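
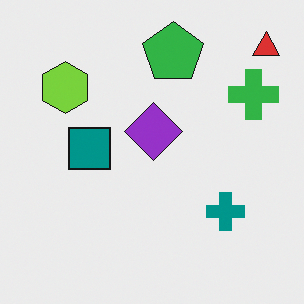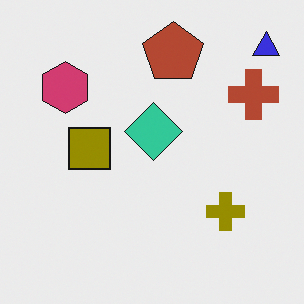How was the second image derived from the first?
The second image is the first hue-shifted through roughly half the color wheel.

Every shape's color has rotated by the same amount around the hue wheel — a uniform hue shift.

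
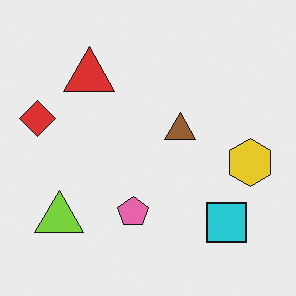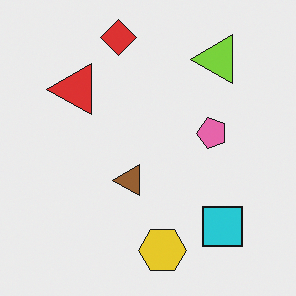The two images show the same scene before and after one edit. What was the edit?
The second image is the first transposed (reflected across the top-left ↔ bottom-right diagonal).

Shapes have swapped their row and column positions — what was in the top-right is now in the bottom-left — a diagonal reflection.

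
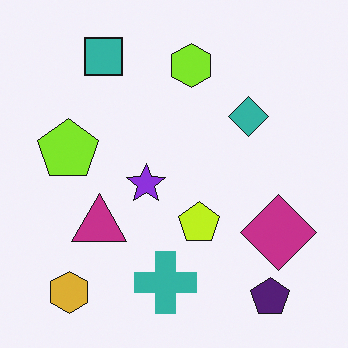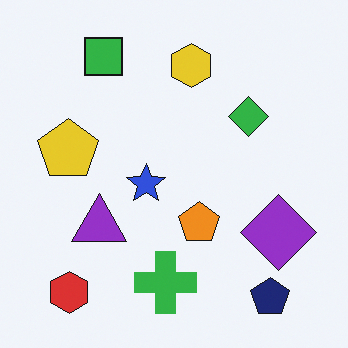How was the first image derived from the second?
This is the original image hue-shifted by a small amount.

Every shape's color has rotated by the same amount around the hue wheel — a uniform hue shift.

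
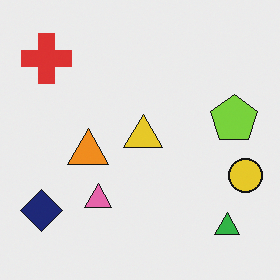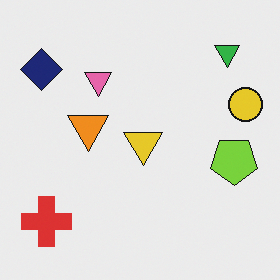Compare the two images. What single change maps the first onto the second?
Flipped vertically (top ↔ bottom).

The green triangle is in the bottom-right of the first image and the top-right of the second — shapes on opposite sides of the horizontal midline have swapped in a mirror flip.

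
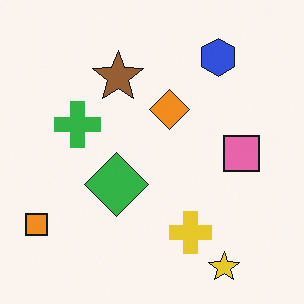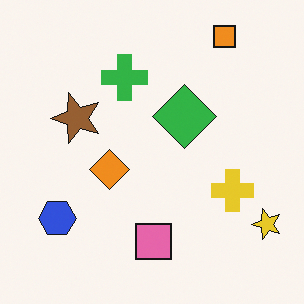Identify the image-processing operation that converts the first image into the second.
Transposed (reflected across the top-left ↔ bottom-right diagonal).

Shapes have swapped their row and column positions — what was in the top-right is now in the bottom-left — a diagonal reflection.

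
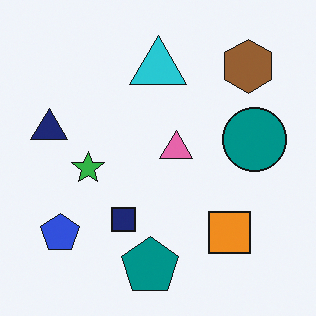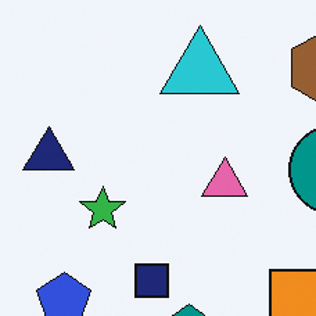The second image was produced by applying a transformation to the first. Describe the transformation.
The second image is the first cropped to a modestly smaller region and rescaled.

The visible shapes are larger and the field of view is narrower; shapes near the original edges may be partly or wholly outside the frame — a crop-and-rescale.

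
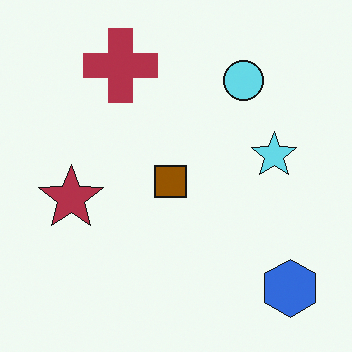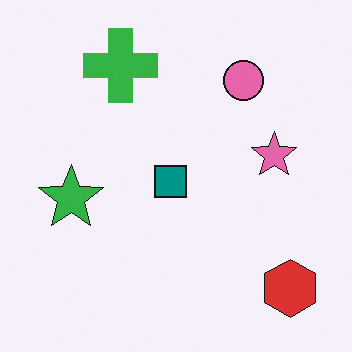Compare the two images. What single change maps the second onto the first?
This is the original image hue-shifted through roughly half the color wheel.

Every shape's color has rotated by the same amount around the hue wheel — a uniform hue shift.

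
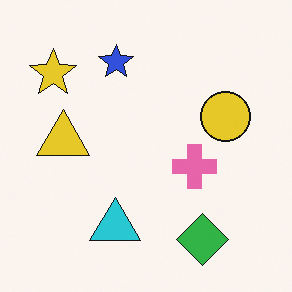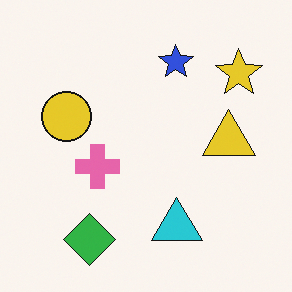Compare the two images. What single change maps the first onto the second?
The transformation is: flipped horizontally (left ↔ right).

The yellow star is in the top-left of the first image and the top-right of the second — shapes on opposite sides of the vertical midline have swapped in a mirror flip.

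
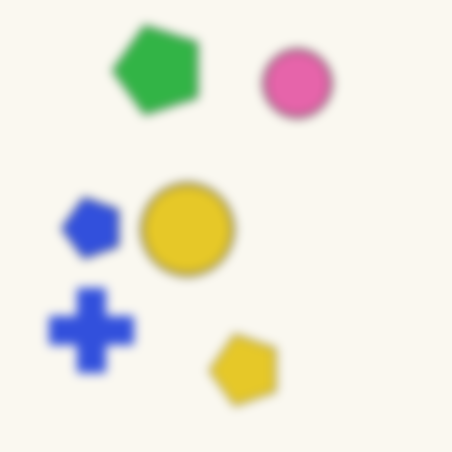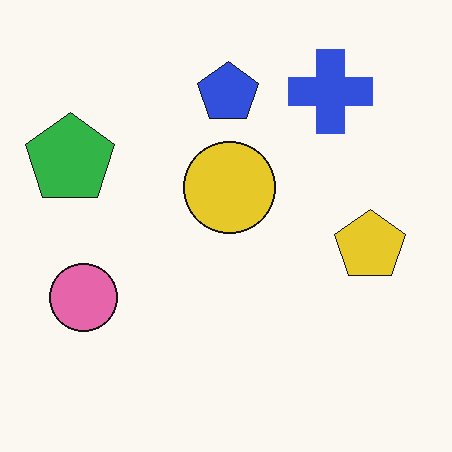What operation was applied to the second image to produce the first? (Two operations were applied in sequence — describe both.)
This is the original image transposed (reflected across the top-left ↔ bottom-right diagonal), then heavily blurred.

Shapes have swapped their row and column positions — what was in the top-right is now in the bottom-left — a diagonal reflection. Shape edges and outlines are uniformly softened across the whole image.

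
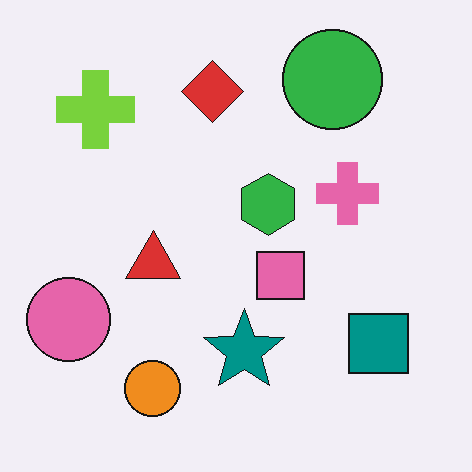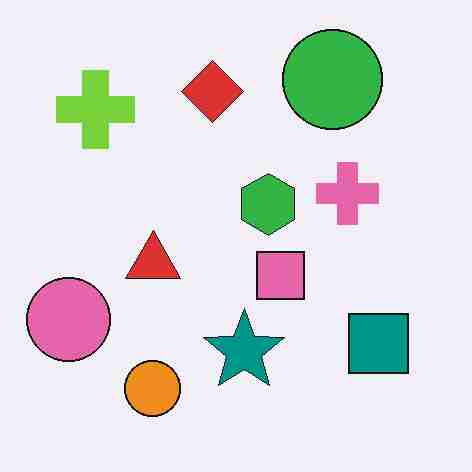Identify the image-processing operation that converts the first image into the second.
Heavily JPEG-compressed with obvious blocking artifacts.

Blocky 8×8 compression artifacts appear around shape edges and the flat background shows ringing — characteristic JPEG degradation.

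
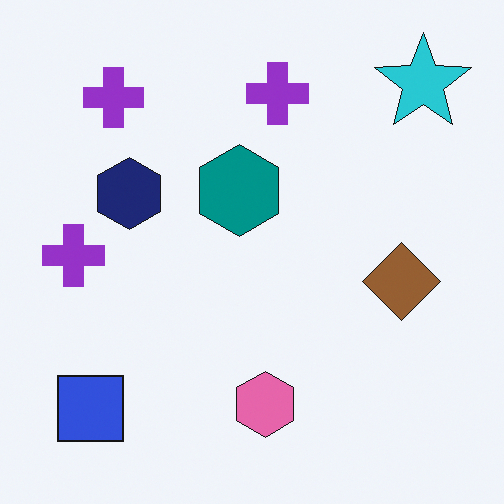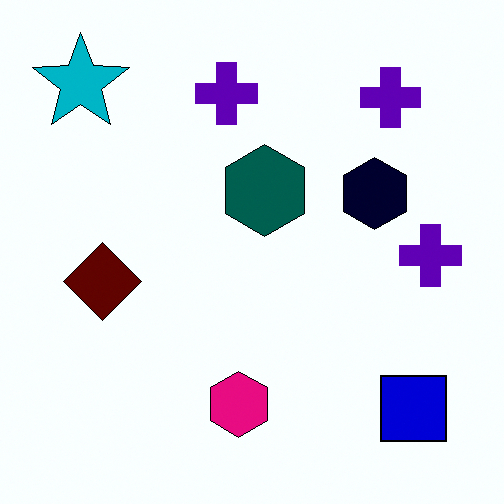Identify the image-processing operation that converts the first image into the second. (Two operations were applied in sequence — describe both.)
The image was flipped horizontally (left ↔ right), then boosted in contrast.

The cyan star is in the top-right of the first image and the top-left of the second — shapes on opposite sides of the vertical midline have swapped in a mirror flip. Tones are pushed away from mid-grey across the whole image — a global contrast change.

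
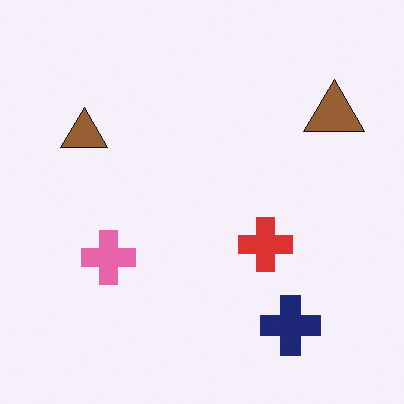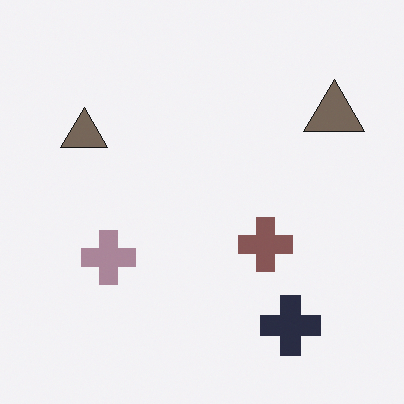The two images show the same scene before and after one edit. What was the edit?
It was heavily desaturated.

All colors are more muted and greyish — a global saturation change.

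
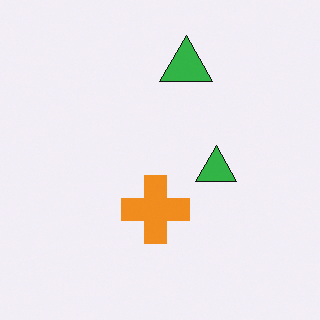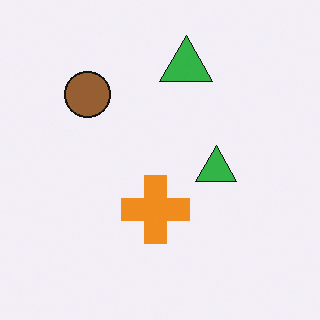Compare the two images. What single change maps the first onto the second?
Overlaid with an additional brown circle.

A brown circle appears in the second image that is absent from the first.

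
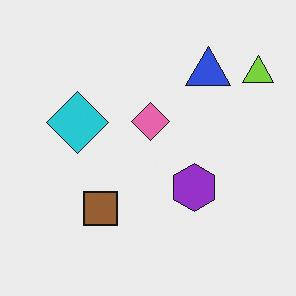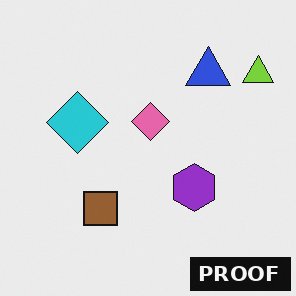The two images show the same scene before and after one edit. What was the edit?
The transformation is: watermarked with the text "PROOF" in the lower-right corner.

A dark label reading "PROOF" appears in the lower-right corner.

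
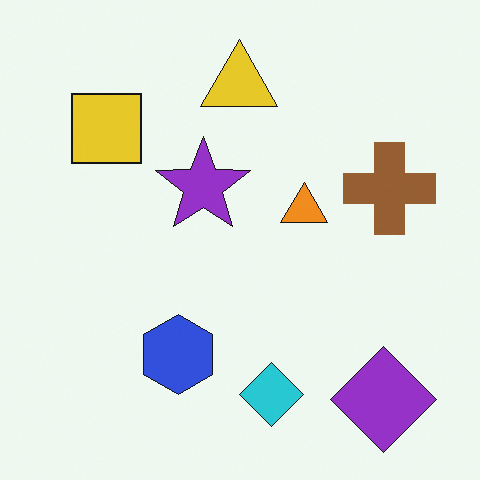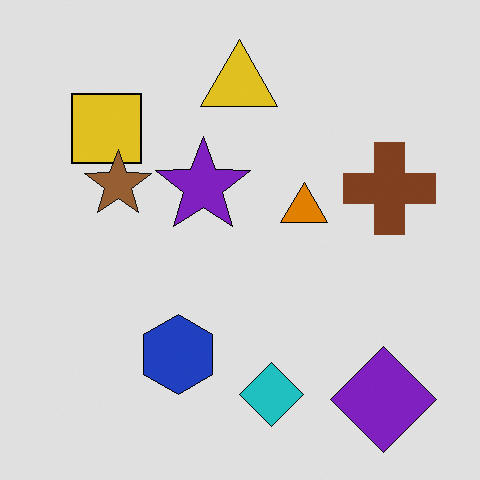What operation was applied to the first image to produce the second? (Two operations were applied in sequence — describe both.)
Moderately posterized, then overlaid with an additional brown star.

Each flat color has snapped to a coarser quantized level — most visibly, the near-white background has dropped to a flat grey. A brown star appears in the second image that is absent from the first.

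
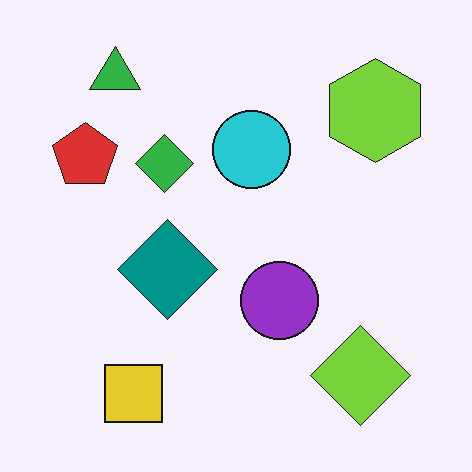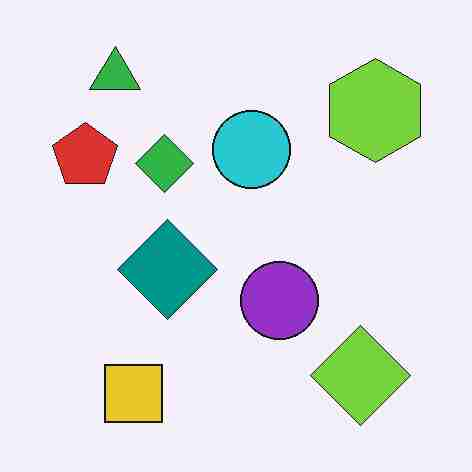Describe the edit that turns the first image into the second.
It was heavily JPEG-compressed with obvious blocking artifacts.

Blocky 8×8 compression artifacts appear around shape edges and the flat background shows ringing — characteristic JPEG degradation.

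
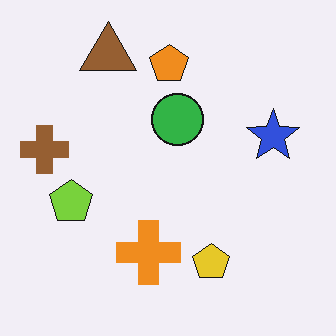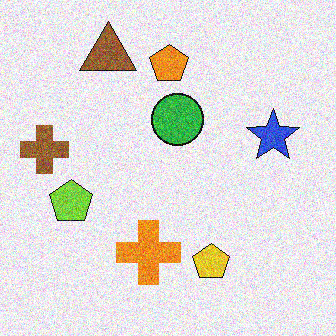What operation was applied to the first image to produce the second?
Degraded with visible gaussian noise.

Random speckle covers the whole image, including the flat background.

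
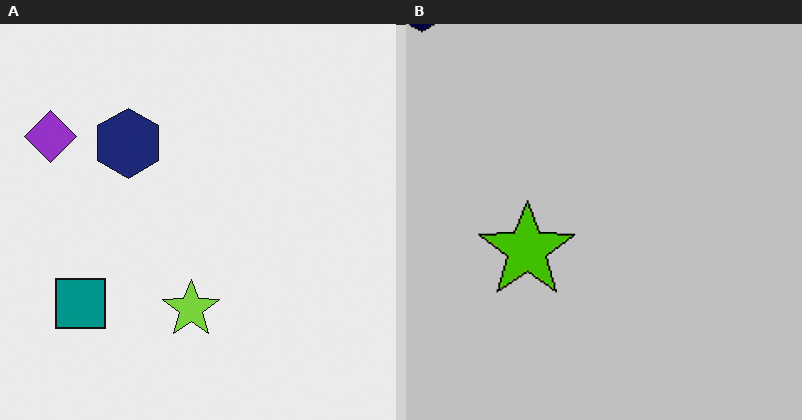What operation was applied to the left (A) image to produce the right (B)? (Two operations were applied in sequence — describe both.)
The transformation is: cropped tightly and scaled back up, then heavily posterized to just a handful of flat colors.

The visible shapes are larger and the field of view is narrower; shapes near the original edges may be partly or wholly outside the frame — a crop-and-rescale. Each flat color has snapped to a coarser quantized level — most visibly, the near-white background has dropped to a flat grey.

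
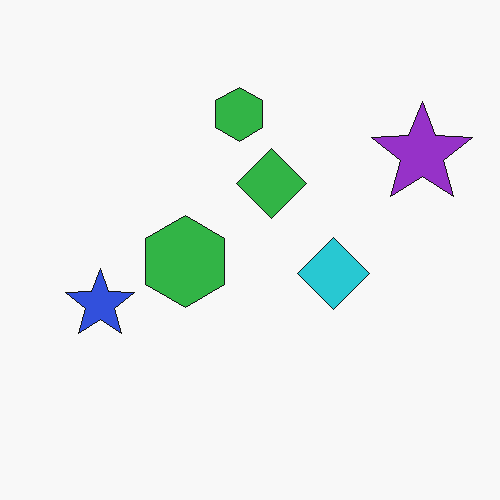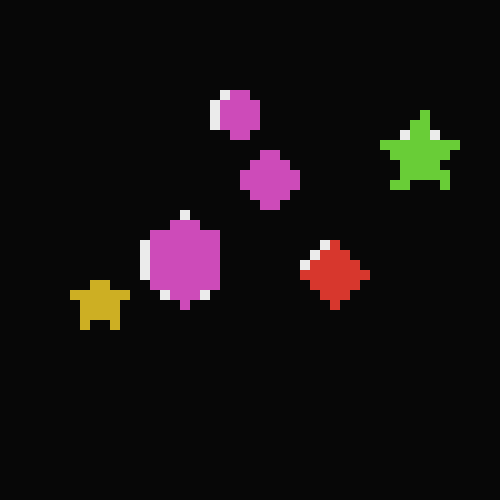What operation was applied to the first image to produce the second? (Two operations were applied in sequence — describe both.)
Coarsely pixelated, then color-inverted (negative).

Shapes are reduced to large square blocks; fine edges and outlines are lost — a downscale-then-upscale (mosaic) effect. The light background has become dark and every shape's color is its complement — a photographic negative.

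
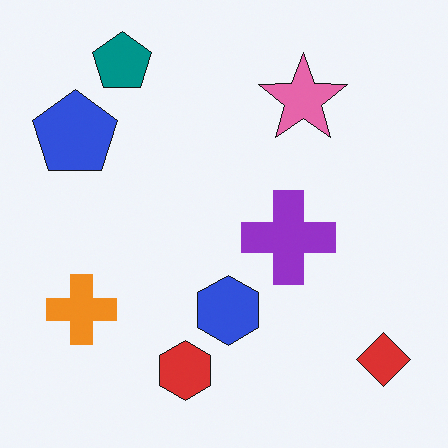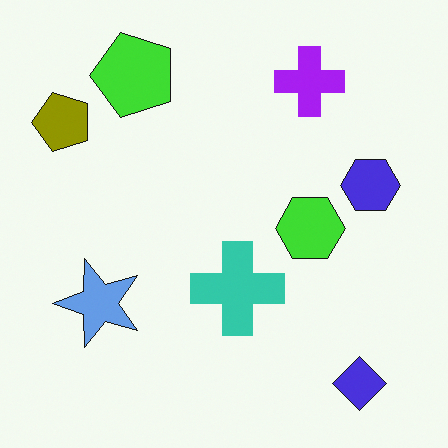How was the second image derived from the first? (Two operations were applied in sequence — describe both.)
It was hue-shifted by a large amount, then transposed (reflected across the top-left ↔ bottom-right diagonal).

Every shape's color has rotated by the same amount around the hue wheel — a uniform hue shift. Shapes have swapped their row and column positions — what was in the top-right is now in the bottom-left — a diagonal reflection.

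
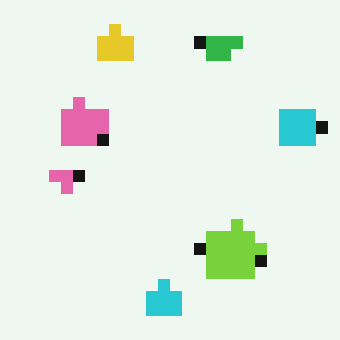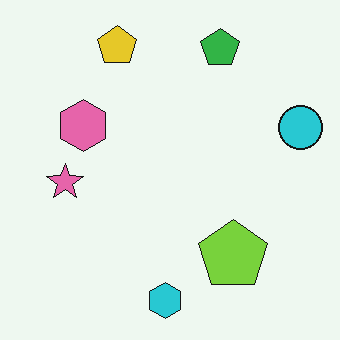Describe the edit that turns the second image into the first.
The first image is the second heavily pixelated into large blocks.

Shapes are reduced to large square blocks; fine edges and outlines are lost — a downscale-then-upscale (mosaic) effect.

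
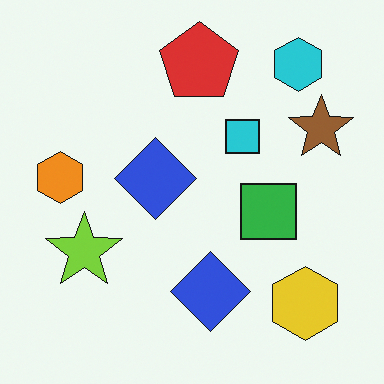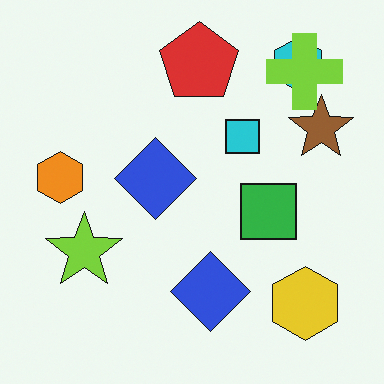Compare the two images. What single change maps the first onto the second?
The transformation is: overlaid with an additional lime cross.

A lime cross appears in the second image that is absent from the first.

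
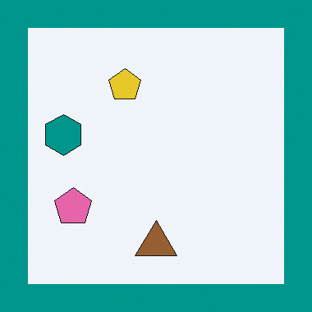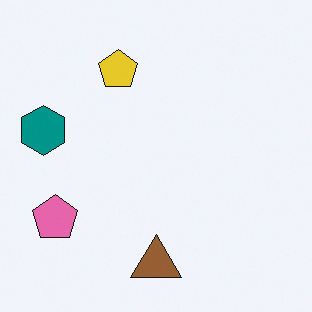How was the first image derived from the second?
It was framed with a teal border.

A solid teal frame runs around the edge of the first image, with the content slightly shrunk inside it.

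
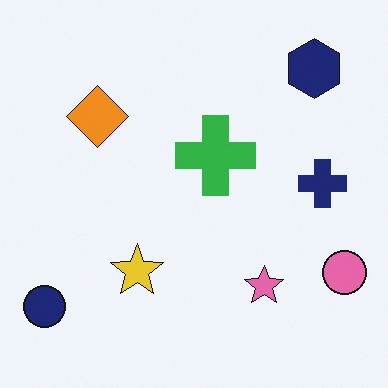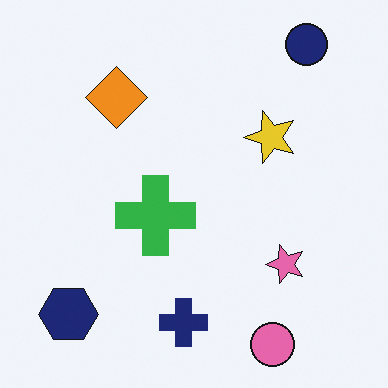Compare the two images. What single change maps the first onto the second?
It was transposed (reflected across the top-left ↔ bottom-right diagonal).

Shapes have swapped their row and column positions — what was in the top-right is now in the bottom-left — a diagonal reflection.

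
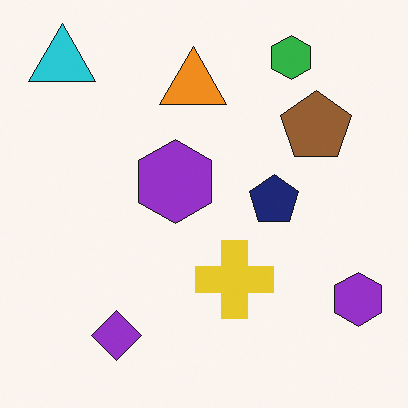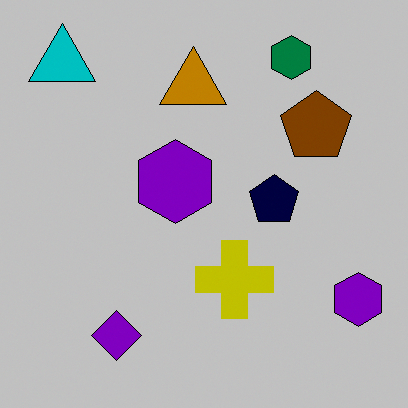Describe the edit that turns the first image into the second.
Heavily posterized to just a handful of flat colors.

Each flat color has snapped to a coarser quantized level — most visibly, the near-white background has dropped to a flat grey.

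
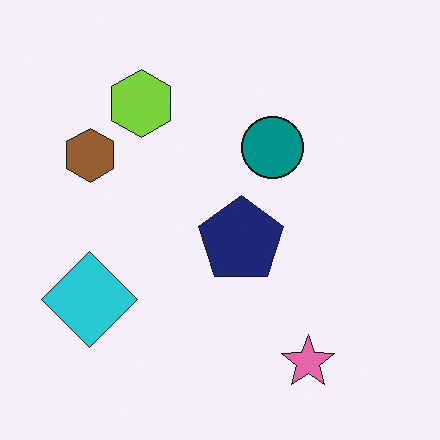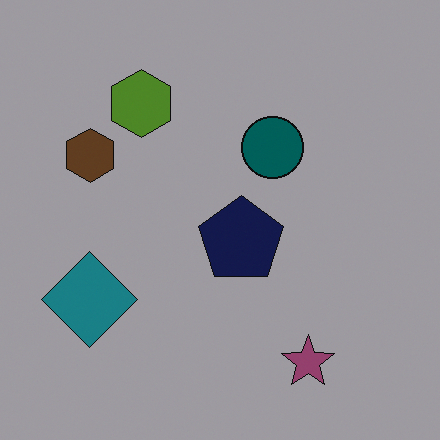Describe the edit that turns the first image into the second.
This is the original image substantially darkened.

Every pixel — background and shapes alike — is uniformly darkened.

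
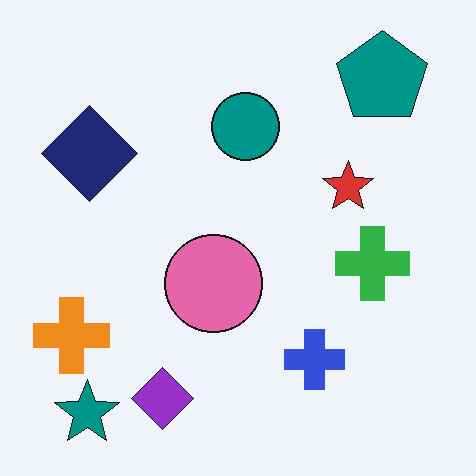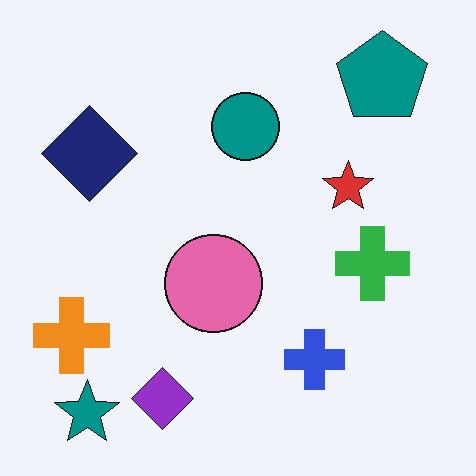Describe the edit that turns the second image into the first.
It was JPEG-compressed with visible artifacts.

Blocky 8×8 compression artifacts appear around shape edges and the flat background shows ringing — characteristic JPEG degradation.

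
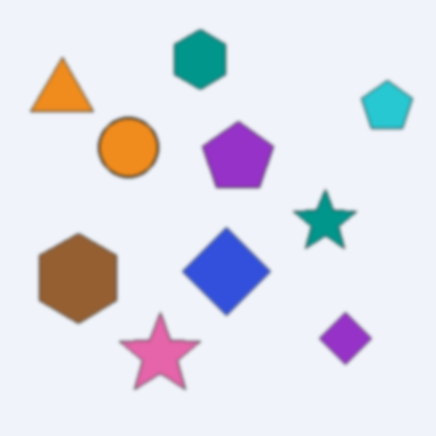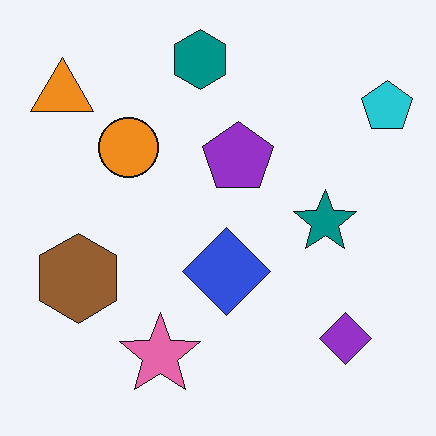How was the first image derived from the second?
The transformation is: lightly blurred.

Shape edges and outlines are uniformly softened across the whole image.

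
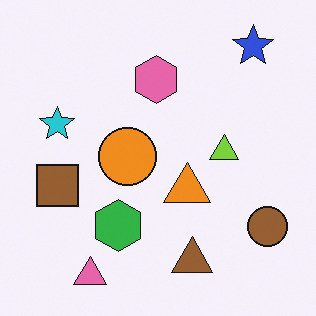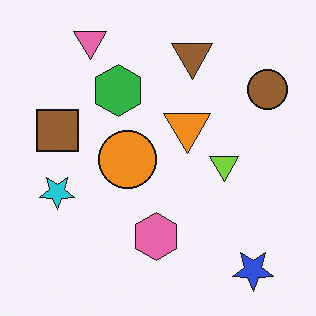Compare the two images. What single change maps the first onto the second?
The transformation is: flipped vertically (top ↔ bottom).

The pink triangle is in the bottom-left of the first image and the top-left of the second — shapes on opposite sides of the horizontal midline have swapped in a mirror flip.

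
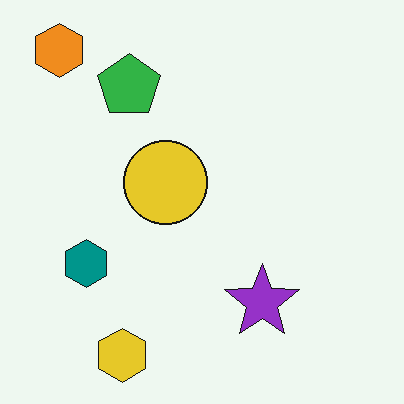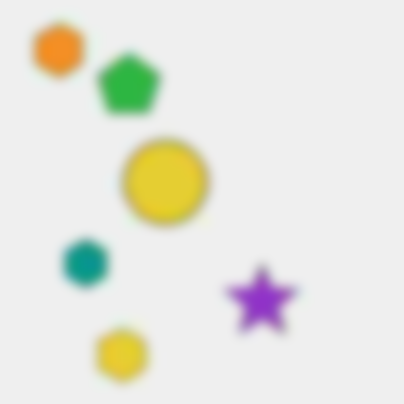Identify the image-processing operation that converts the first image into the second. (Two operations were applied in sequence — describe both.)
This is the original image degraded with heavy JPEG compression, then heavily blurred.

Blocky 8×8 compression artifacts appear around shape edges and the flat background shows ringing — characteristic JPEG degradation. Shape edges and outlines are uniformly softened across the whole image.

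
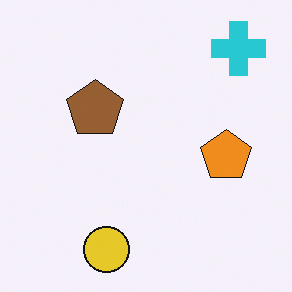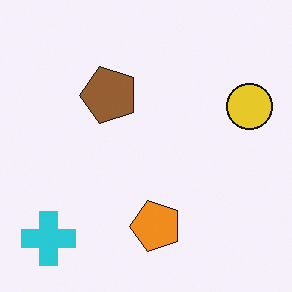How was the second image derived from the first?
This is the original image transposed (reflected across the top-left ↔ bottom-right diagonal).

Shapes have swapped their row and column positions — what was in the top-right is now in the bottom-left — a diagonal reflection.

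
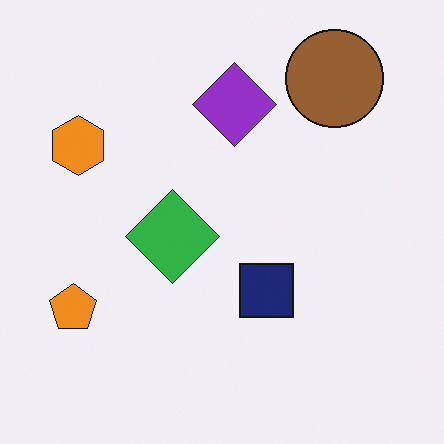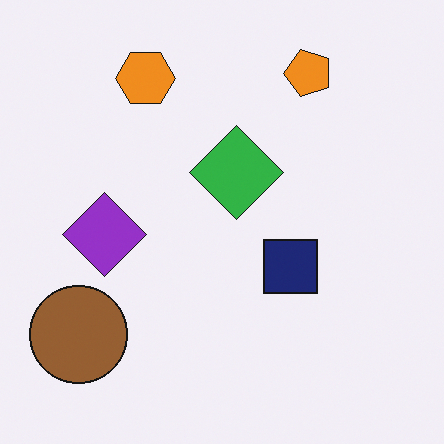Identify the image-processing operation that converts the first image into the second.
Transposed (reflected across the top-left ↔ bottom-right diagonal).

Shapes have swapped their row and column positions — what was in the top-right is now in the bottom-left — a diagonal reflection.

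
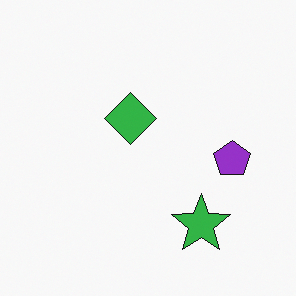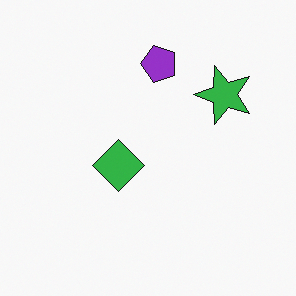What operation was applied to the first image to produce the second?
The second image is the first rotated 90° counter-clockwise.

The green star sits in the bottom-right of the first image and the top-right of the second — consistent with a whole-image 90° counter-clockwise rotation.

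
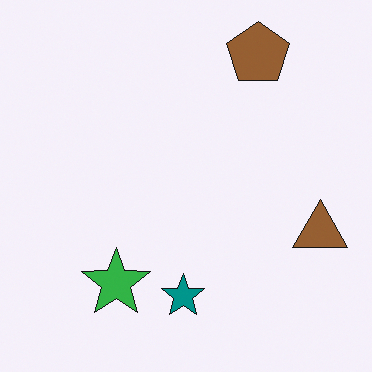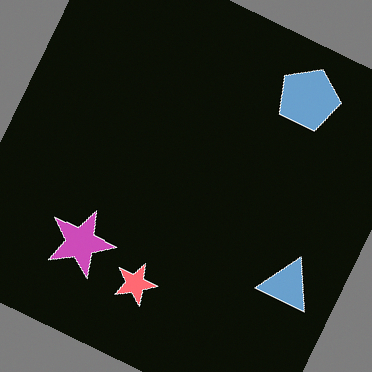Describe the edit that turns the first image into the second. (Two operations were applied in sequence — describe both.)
The second image is the first rotated clockwise by a clearly visible amount, then color-inverted (negative).

Every shape is tilted by the same angle and the image corners show triangular fill wedges — a whole-image rotation by a non-right angle. The light background has become dark and every shape's color is its complement — a photographic negative.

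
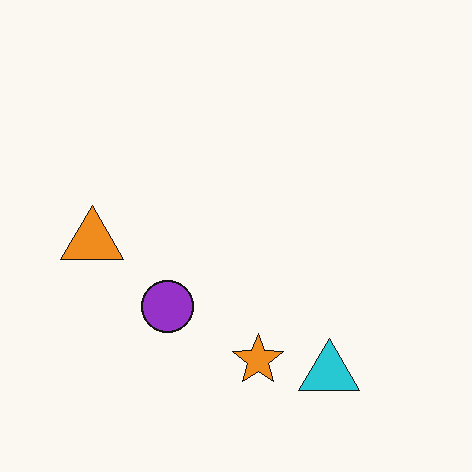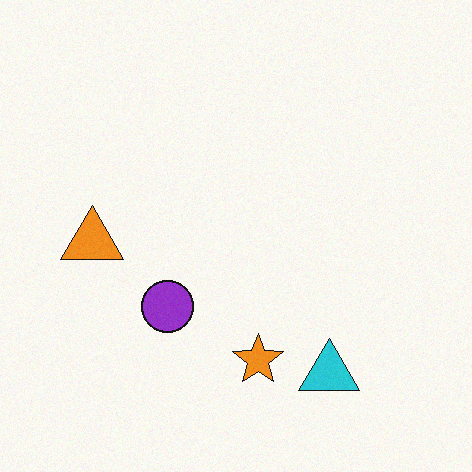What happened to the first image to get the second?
It was degraded with subtle gaussian noise.

Random speckle covers the whole image, including the flat background.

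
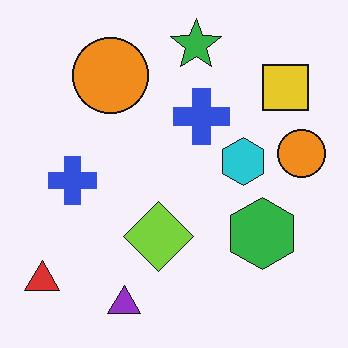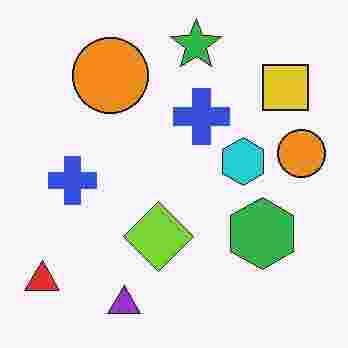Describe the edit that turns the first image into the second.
Heavily JPEG-compressed with obvious blocking artifacts.

Blocky 8×8 compression artifacts appear around shape edges and the flat background shows ringing — characteristic JPEG degradation.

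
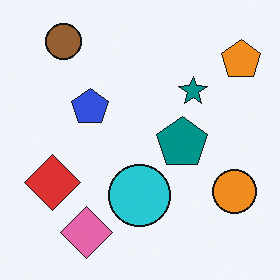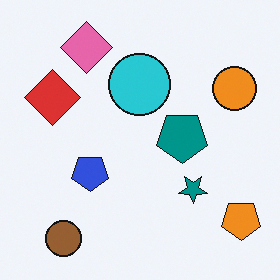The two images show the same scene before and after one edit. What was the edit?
The image was flipped vertically (top ↔ bottom).

The brown circle is in the top-left of the first image and the bottom-left of the second — shapes on opposite sides of the horizontal midline have swapped in a mirror flip.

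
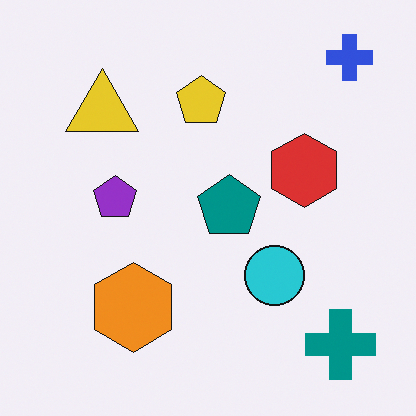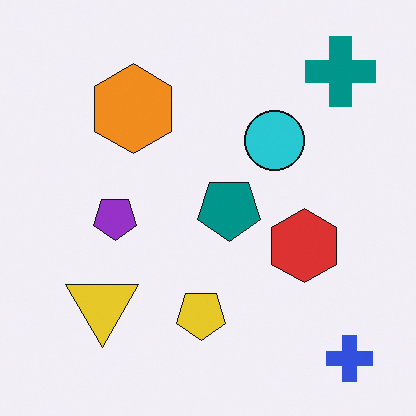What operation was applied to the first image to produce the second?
This is the original image flipped vertically (top ↔ bottom).

The blue cross is in the top-right of the first image and the bottom-right of the second — shapes on opposite sides of the horizontal midline have swapped in a mirror flip.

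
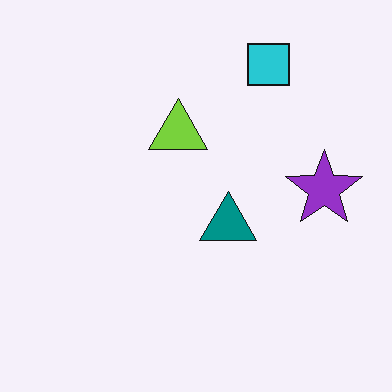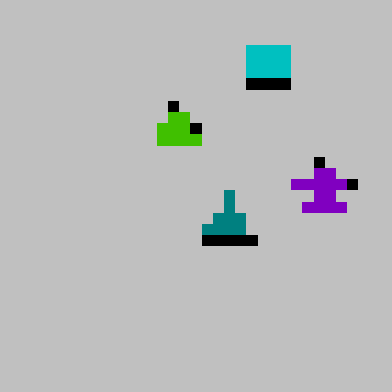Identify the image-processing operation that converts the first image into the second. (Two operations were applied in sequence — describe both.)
Heavily pixelated into large blocks, then heavily posterized to just a handful of flat colors.

Shapes are reduced to large square blocks; fine edges and outlines are lost — a downscale-then-upscale (mosaic) effect. Each flat color has snapped to a coarser quantized level — most visibly, the near-white background has dropped to a flat grey.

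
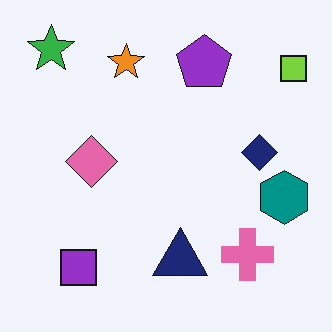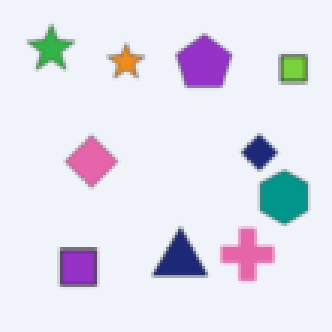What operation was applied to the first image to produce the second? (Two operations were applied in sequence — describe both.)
The second image is the first slightly softened, then mildly pixelated.

Shape edges and outlines are uniformly softened across the whole image. Shapes are reduced to large square blocks; fine edges and outlines are lost — a downscale-then-upscale (mosaic) effect.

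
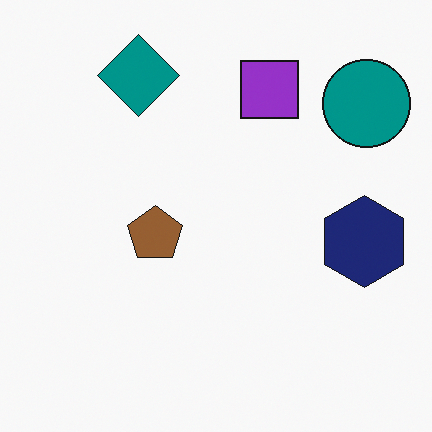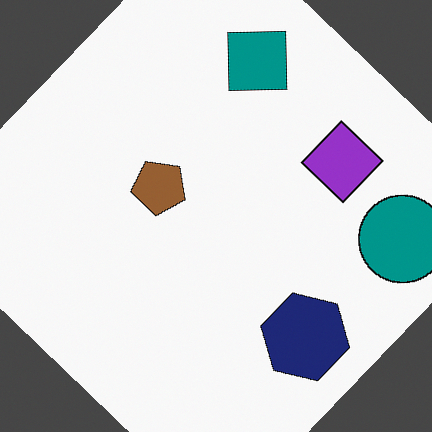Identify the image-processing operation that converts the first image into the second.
The image was rotated clockwise by a large amount — several tens of degrees.

Every shape is tilted by the same angle and the image corners show triangular fill wedges — a whole-image rotation by a non-right angle.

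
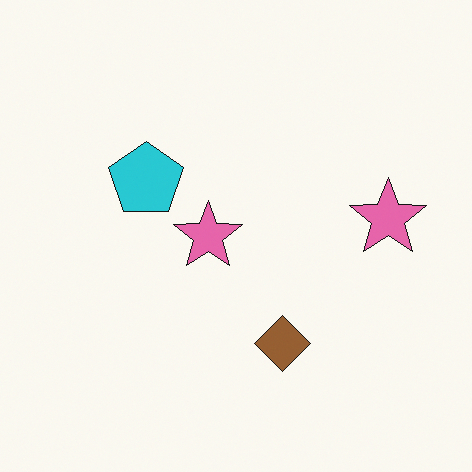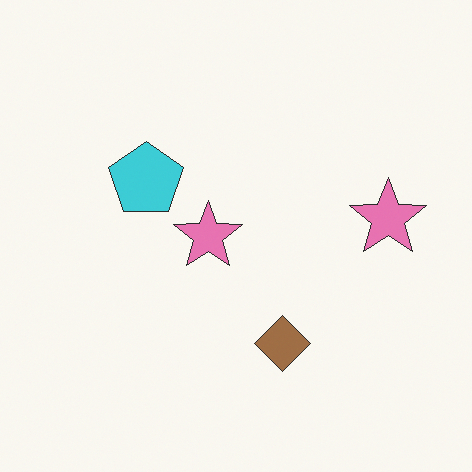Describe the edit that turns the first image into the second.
It was given slightly reduced contrast.

Tones are pushed toward mid-grey across the whole image — a global contrast change.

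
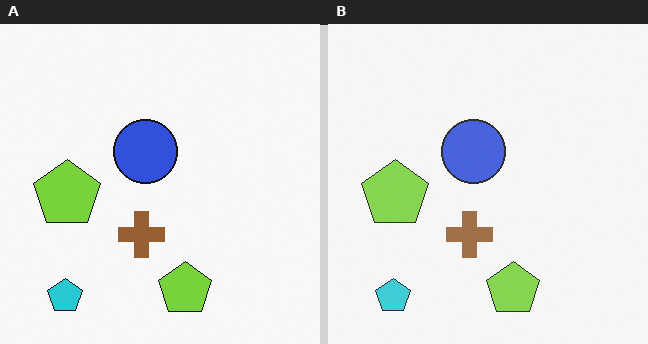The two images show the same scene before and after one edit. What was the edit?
Given slightly reduced contrast.

Tones are pushed toward mid-grey across the whole image — a global contrast change.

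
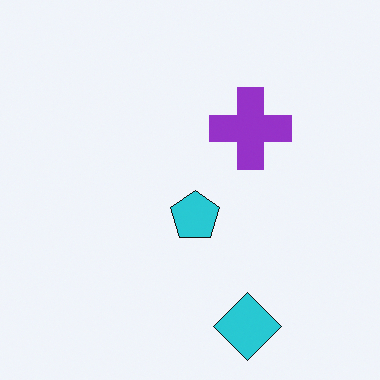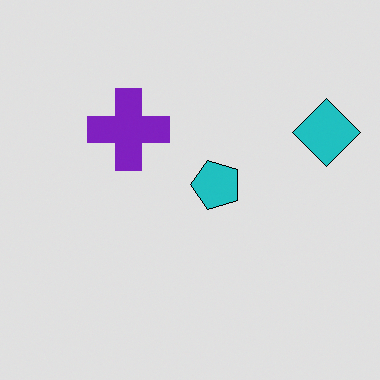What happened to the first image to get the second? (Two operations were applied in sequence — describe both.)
It was moderately posterized, then rotated 90° counter-clockwise.

Each flat color has snapped to a coarser quantized level — most visibly, the near-white background has dropped to a flat grey. The cyan diamond sits in the bottom of the first image and the right of the second — consistent with a whole-image 90° counter-clockwise rotation.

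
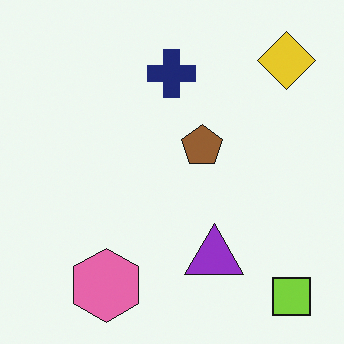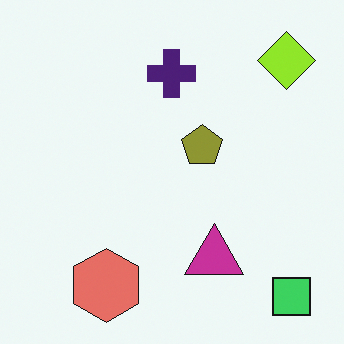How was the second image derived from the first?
This is the original image hue-shifted slightly.

Every shape's color has rotated by the same amount around the hue wheel — a uniform hue shift.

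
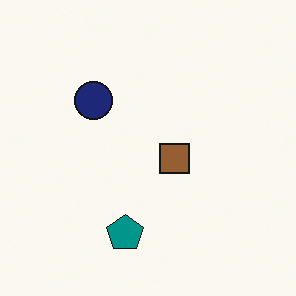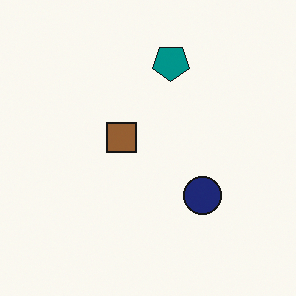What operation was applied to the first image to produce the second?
The second image is the first rotated 180°.

The teal pentagon sits in the bottom of the first image and the top of the second — consistent with a whole-image 180° rotation.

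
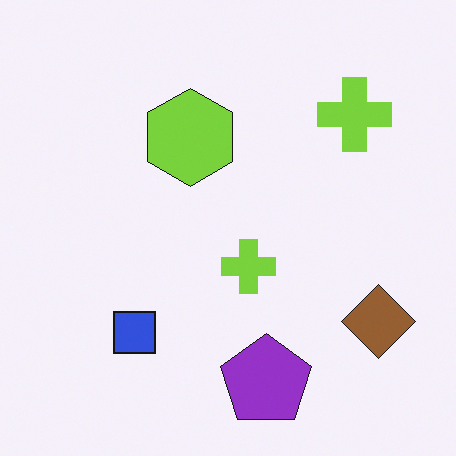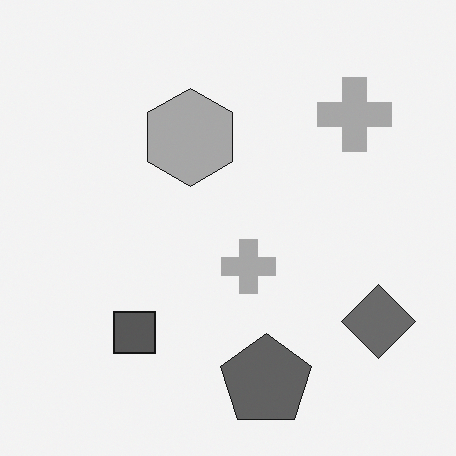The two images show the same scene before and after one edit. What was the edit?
Converted to grayscale.

All color is removed — every shape is now a shade of grey.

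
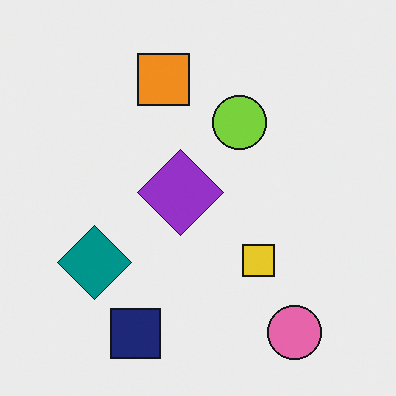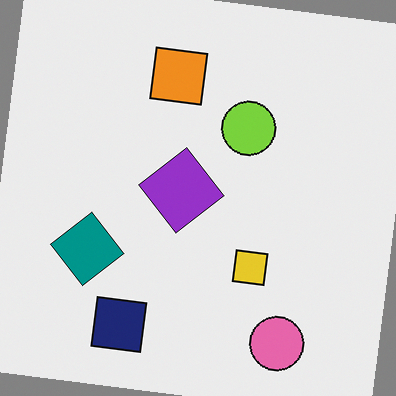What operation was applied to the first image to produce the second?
It was rotated clockwise by a slight angle.

Every shape is tilted by the same angle and the image corners show triangular fill wedges — a whole-image rotation by a non-right angle.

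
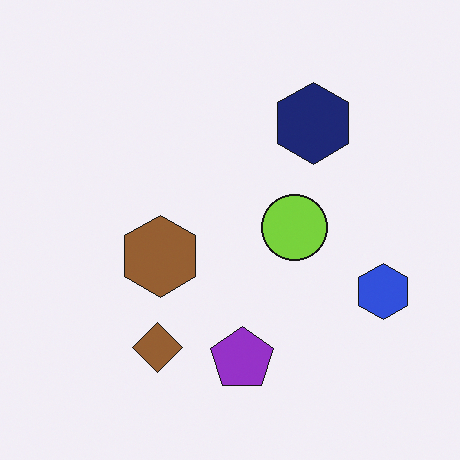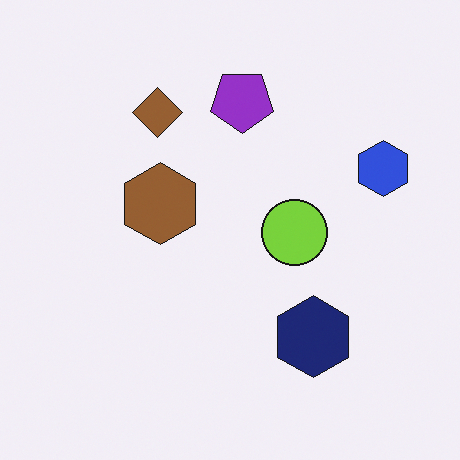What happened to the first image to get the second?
The image was flipped vertically (top ↔ bottom).

The purple pentagon is in the bottom of the first image and the top of the second — shapes on opposite sides of the horizontal midline have swapped in a mirror flip.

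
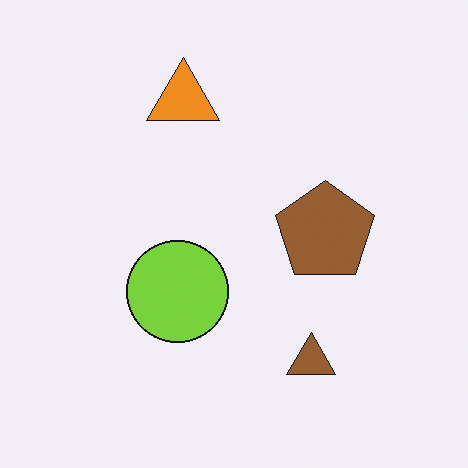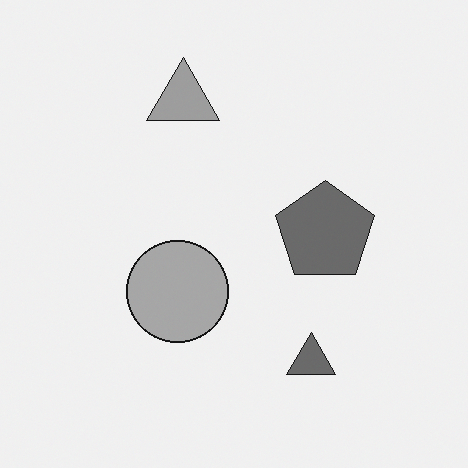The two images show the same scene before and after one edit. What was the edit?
Converted to grayscale.

All color is removed — every shape is now a shade of grey.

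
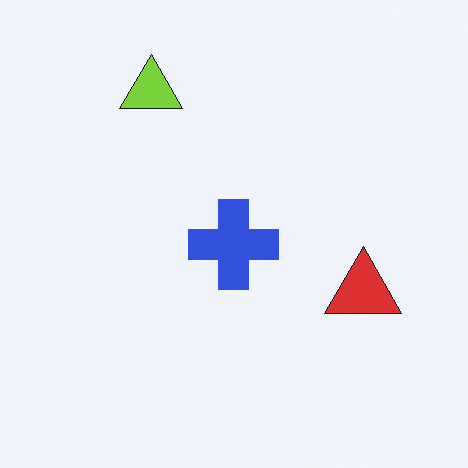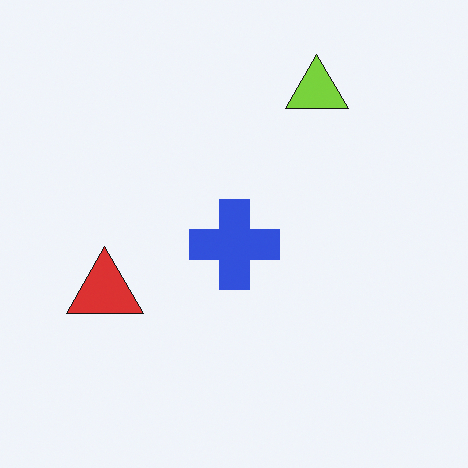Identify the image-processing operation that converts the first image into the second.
The transformation is: flipped horizontally (left ↔ right).

The red triangle is in the right of the first image and the left of the second — shapes on opposite sides of the vertical midline have swapped in a mirror flip.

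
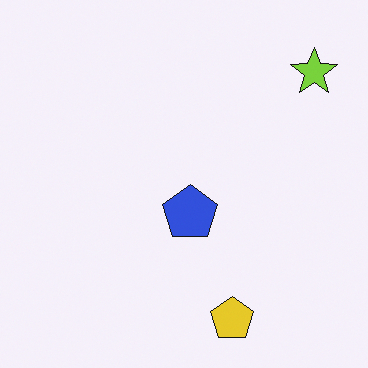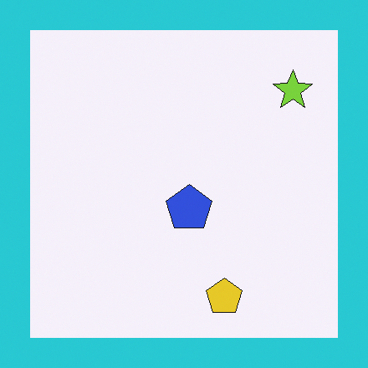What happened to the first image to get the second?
This is the original image framed with a cyan border.

A solid cyan frame runs around the edge of the second image, with the content slightly shrunk inside it.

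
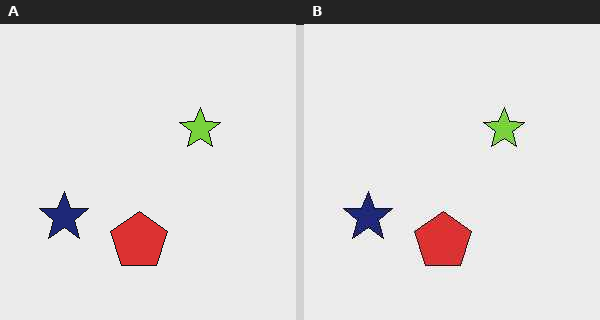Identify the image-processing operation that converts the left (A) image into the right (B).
The transformation is: given moderate JPEG compression.

Blocky 8×8 compression artifacts appear around shape edges and the flat background shows ringing — characteristic JPEG degradation.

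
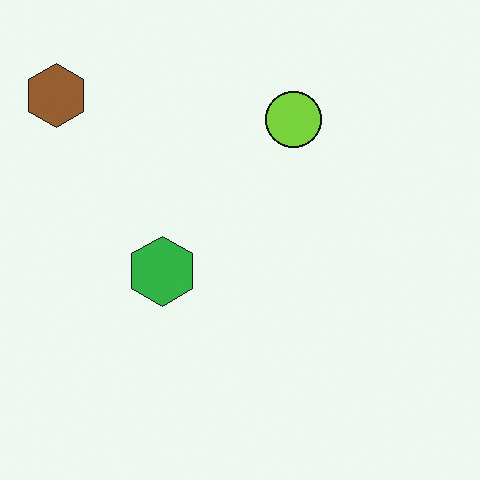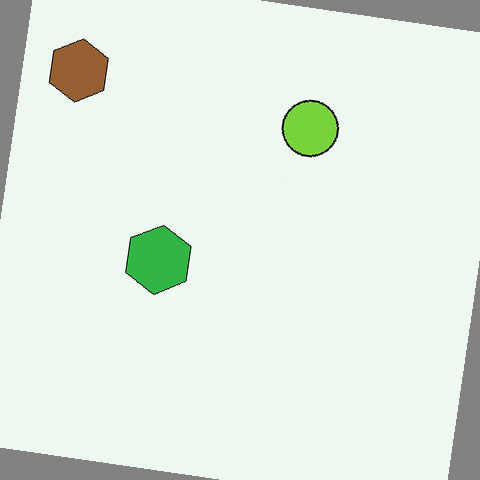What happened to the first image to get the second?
Rotated clockwise by a small amount.

Every shape is tilted by the same angle and the image corners show triangular fill wedges — a whole-image rotation by a non-right angle.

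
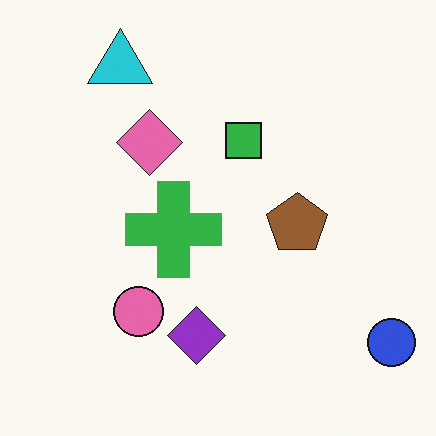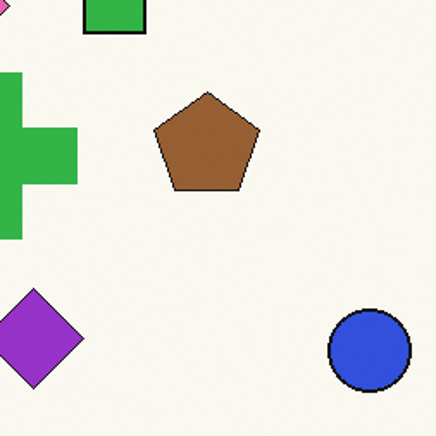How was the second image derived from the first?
The second image is the first cropped tightly and scaled back up.

The visible shapes are larger and the field of view is narrower; shapes near the original edges may be partly or wholly outside the frame — a crop-and-rescale.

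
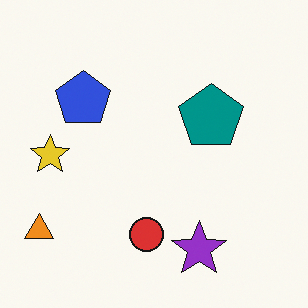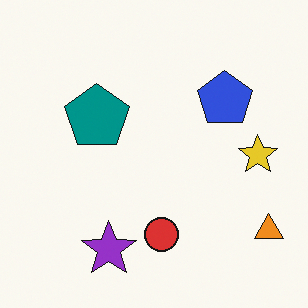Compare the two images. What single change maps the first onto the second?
It was flipped horizontally (left ↔ right).

The orange triangle is in the bottom-left of the first image and the bottom-right of the second — shapes on opposite sides of the vertical midline have swapped in a mirror flip.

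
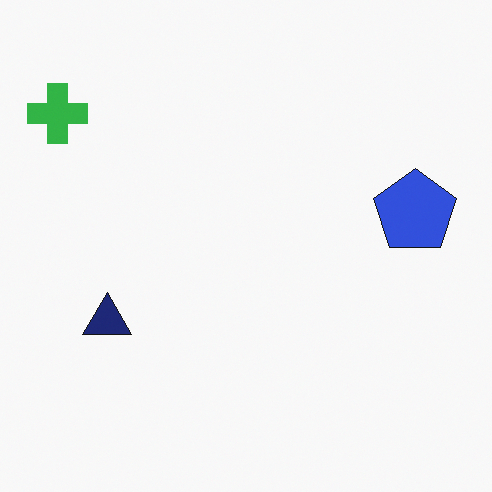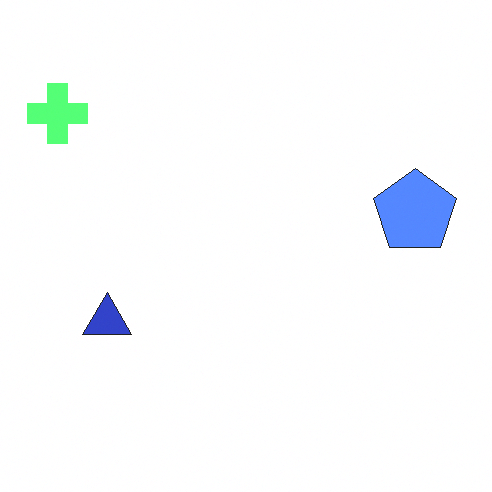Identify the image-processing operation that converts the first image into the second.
The second image is the first substantially brightened.

Every pixel — background and shapes alike — is uniformly brightened.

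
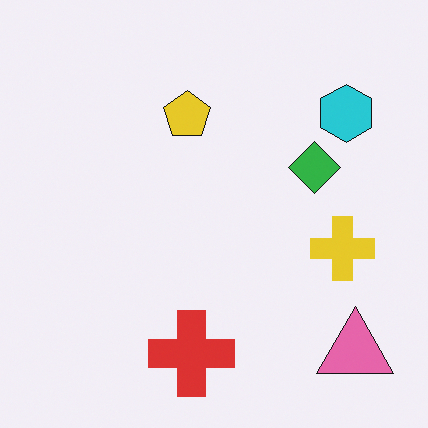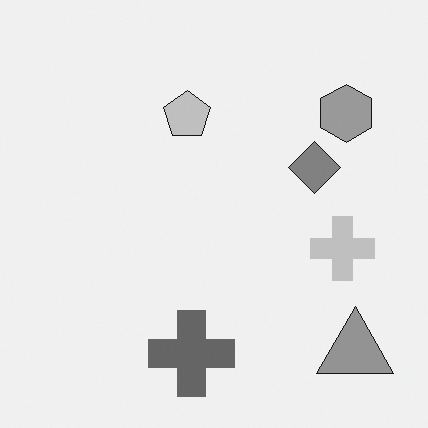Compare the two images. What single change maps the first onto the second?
The image was converted to grayscale.

All color is removed — every shape is now a shade of grey.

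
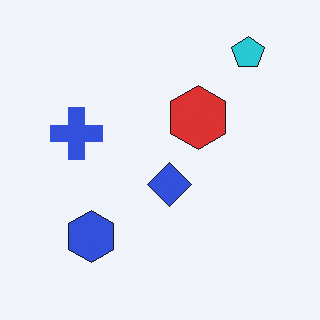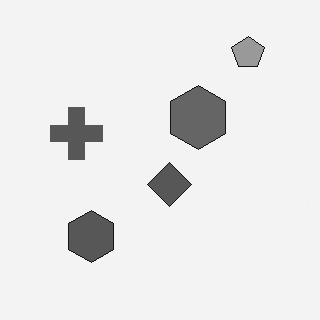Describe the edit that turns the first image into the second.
It was converted to grayscale.

All color is removed — every shape is now a shade of grey.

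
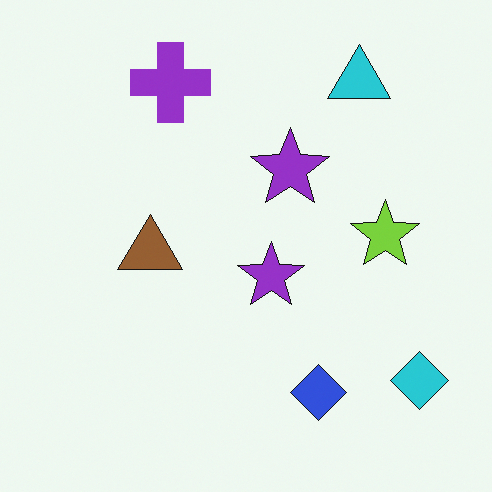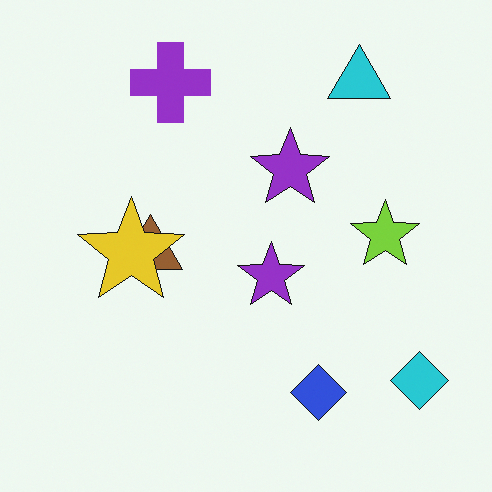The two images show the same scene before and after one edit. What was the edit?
It was overlaid with an additional yellow star.

A yellow star appears in the second image that is absent from the first.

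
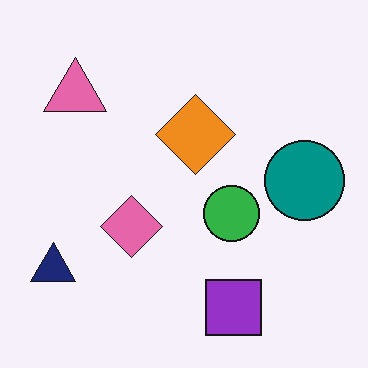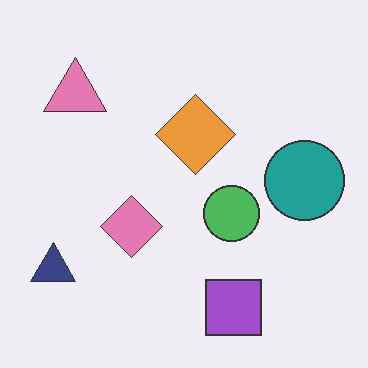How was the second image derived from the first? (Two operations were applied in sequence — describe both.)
The second image is the first given slightly reduced contrast, then JPEG-compressed with visible artifacts.

Tones are pushed toward mid-grey across the whole image — a global contrast change. Blocky 8×8 compression artifacts appear around shape edges and the flat background shows ringing — characteristic JPEG degradation.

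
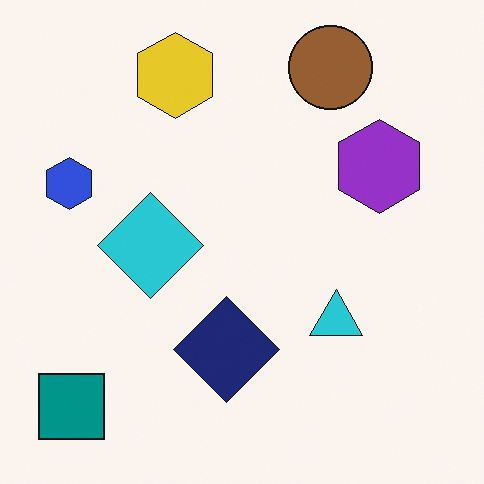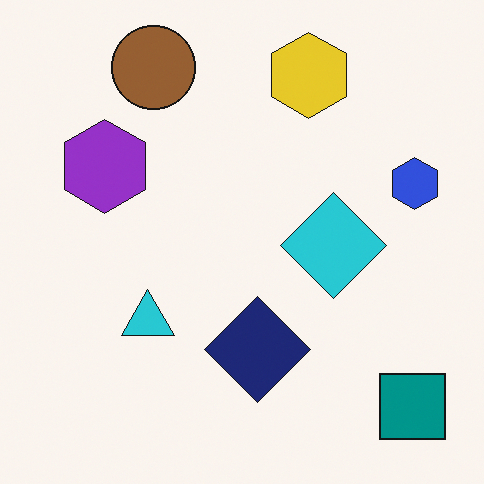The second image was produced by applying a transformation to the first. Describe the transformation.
This is the original image flipped horizontally (left ↔ right).

The blue hexagon is in the left of the first image and the right of the second — shapes on opposite sides of the vertical midline have swapped in a mirror flip.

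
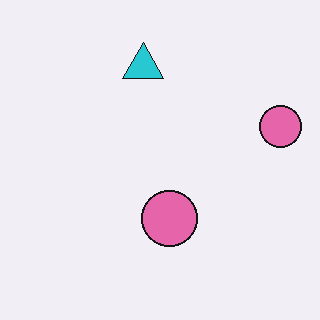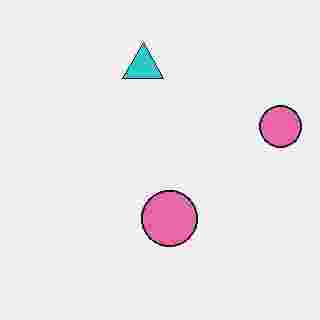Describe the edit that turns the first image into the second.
It was degraded with heavy JPEG compression.

Blocky 8×8 compression artifacts appear around shape edges and the flat background shows ringing — characteristic JPEG degradation.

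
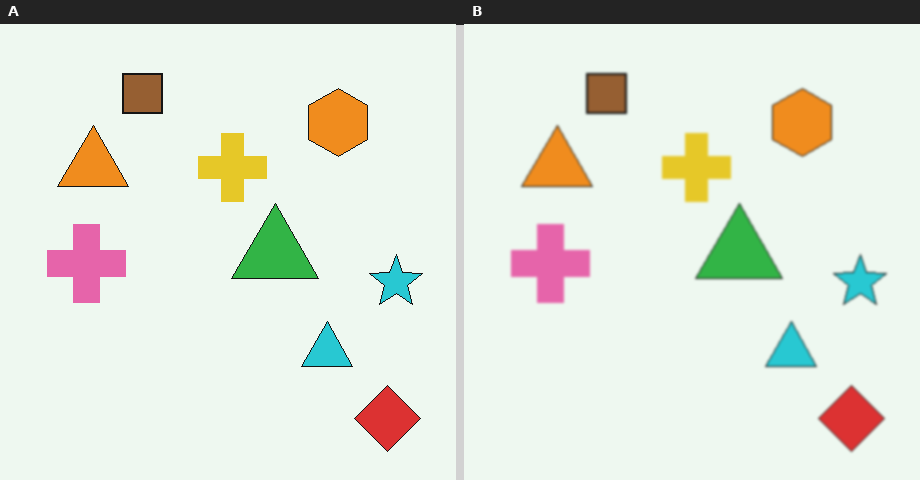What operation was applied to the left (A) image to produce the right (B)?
The image was lightly blurred.

Shape edges and outlines are uniformly softened across the whole image.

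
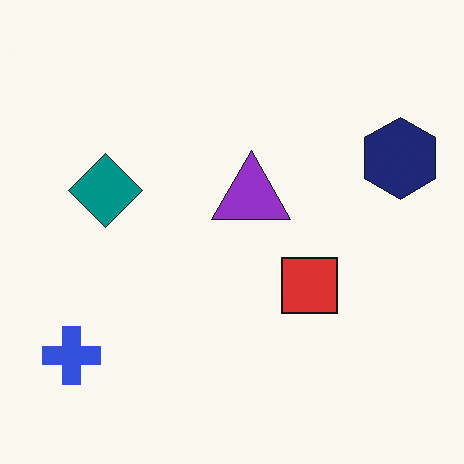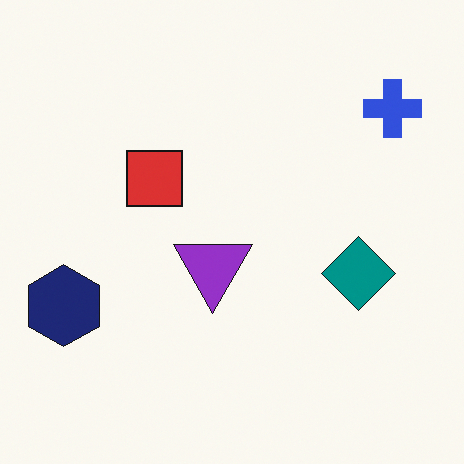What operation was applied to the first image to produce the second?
This is the original image rotated 180°.

The blue cross sits in the bottom-left of the first image and the top-right of the second — consistent with a whole-image 180° rotation.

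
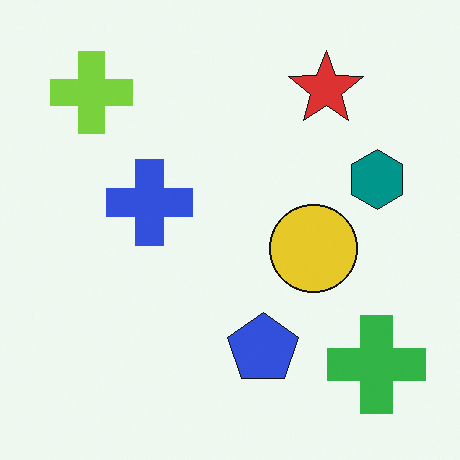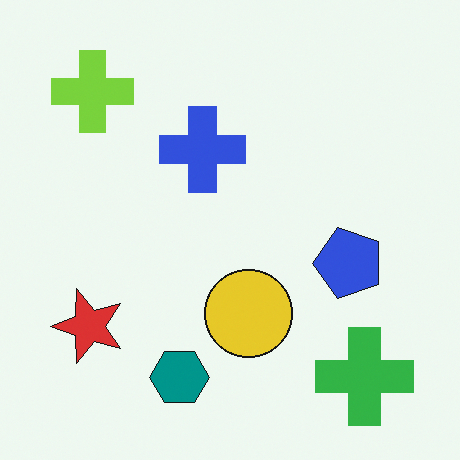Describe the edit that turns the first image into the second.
It was transposed (reflected across the top-left ↔ bottom-right diagonal).

Shapes have swapped their row and column positions — what was in the top-right is now in the bottom-left — a diagonal reflection.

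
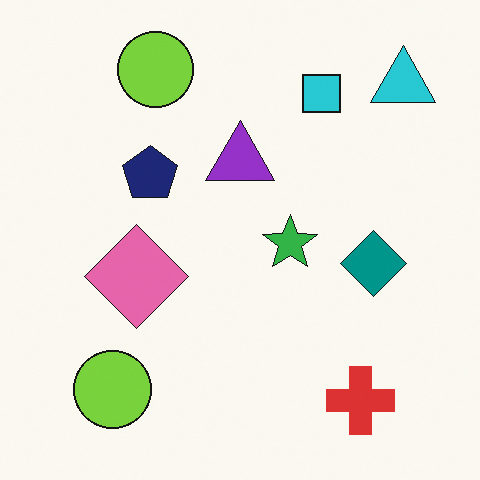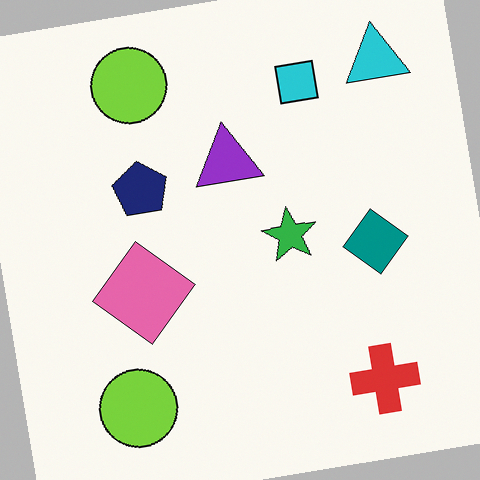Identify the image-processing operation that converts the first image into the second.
It was rotated counter-clockwise by a few degrees.

Every shape is tilted by the same angle and the image corners show triangular fill wedges — a whole-image rotation by a non-right angle.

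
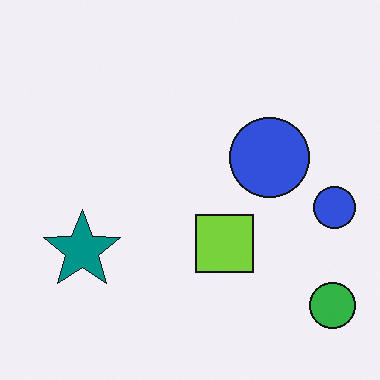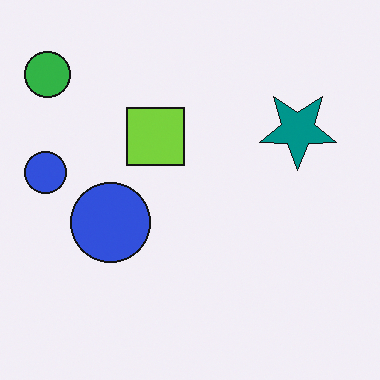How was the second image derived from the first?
The transformation is: rotated 180°.

The green circle sits in the bottom-right of the first image and the top-left of the second — consistent with a whole-image 180° rotation.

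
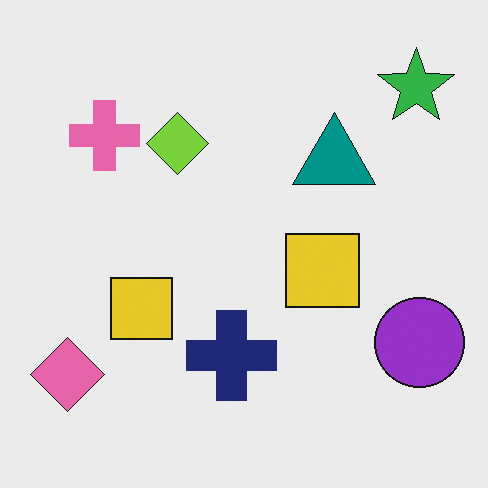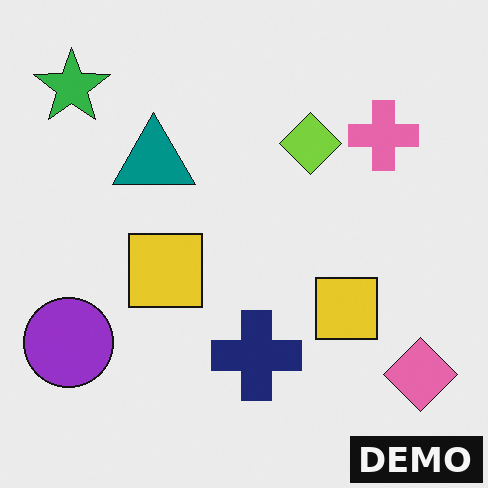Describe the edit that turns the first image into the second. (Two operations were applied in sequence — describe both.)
Flipped horizontally (left ↔ right), then watermarked with the text "DEMO" in the lower-right corner.

The pink diamond is in the bottom-left of the first image and the bottom-right of the second — shapes on opposite sides of the vertical midline have swapped in a mirror flip. A dark label reading "DEMO" appears in the lower-right corner.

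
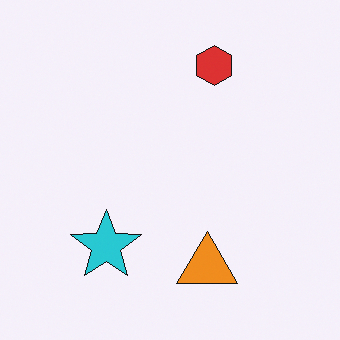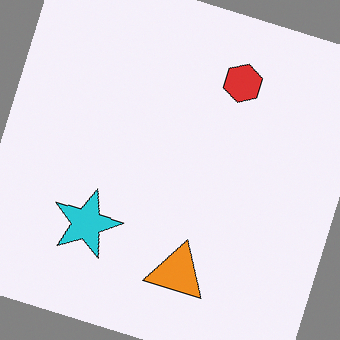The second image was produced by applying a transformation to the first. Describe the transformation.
The image was rotated clockwise by a clearly visible amount.

Every shape is tilted by the same angle and the image corners show triangular fill wedges — a whole-image rotation by a non-right angle.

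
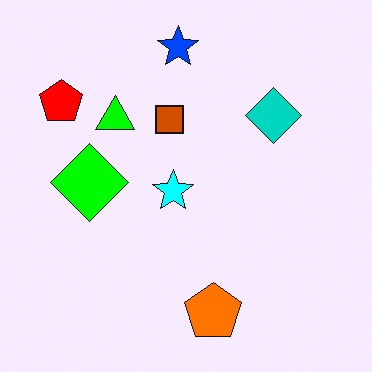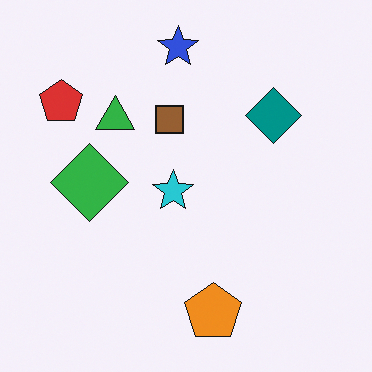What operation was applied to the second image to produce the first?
It was made much more vivid (saturation change).

All colors are more vivid — a global saturation change.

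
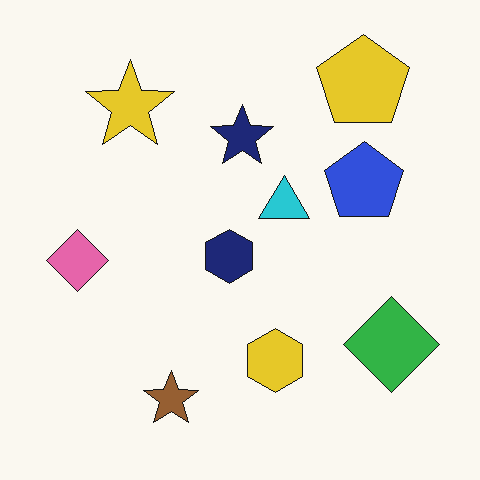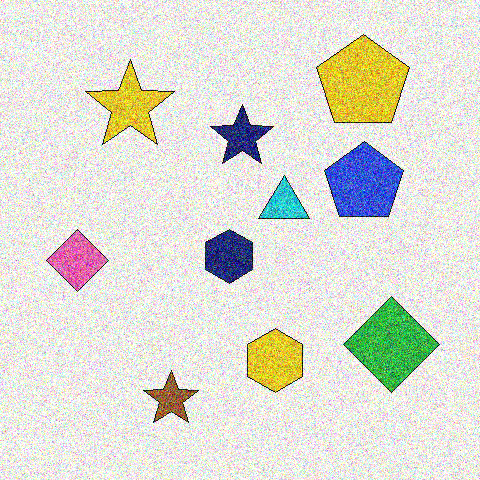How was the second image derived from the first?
Degraded with strong gaussian noise.

Random speckle covers the whole image, including the flat background.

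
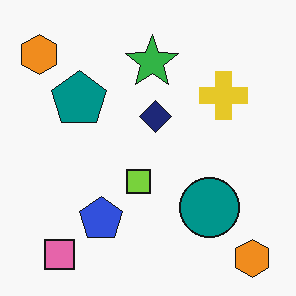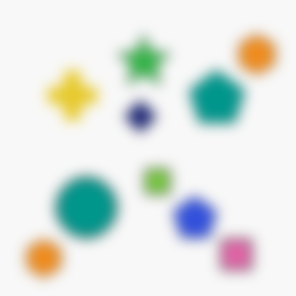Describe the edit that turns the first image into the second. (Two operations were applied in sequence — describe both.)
The transformation is: strongly gaussian-blurred, then flipped horizontally (left ↔ right).

Shape edges and outlines are uniformly softened across the whole image. The pink square is in the bottom-left of the first image and the bottom-right of the second — shapes on opposite sides of the vertical midline have swapped in a mirror flip.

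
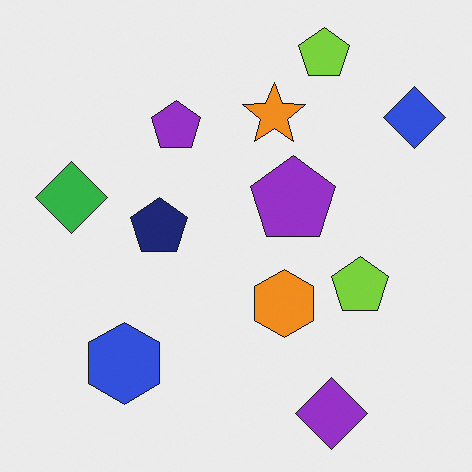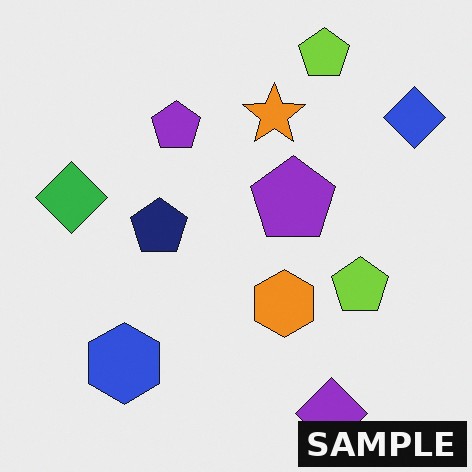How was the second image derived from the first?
The second image is the first watermarked with the text "SAMPLE" in the lower-right corner.

A dark label reading "SAMPLE" appears in the lower-right corner.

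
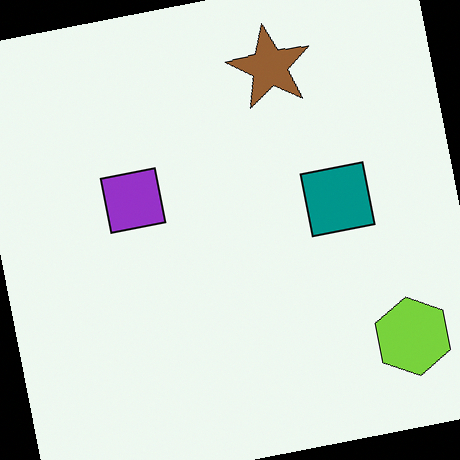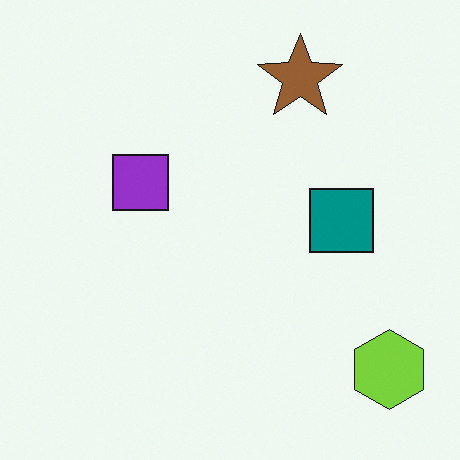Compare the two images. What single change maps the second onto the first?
The first image is the second rotated counter-clockwise by a few degrees.

Every shape is tilted by the same angle and the image corners show triangular fill wedges — a whole-image rotation by a non-right angle.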